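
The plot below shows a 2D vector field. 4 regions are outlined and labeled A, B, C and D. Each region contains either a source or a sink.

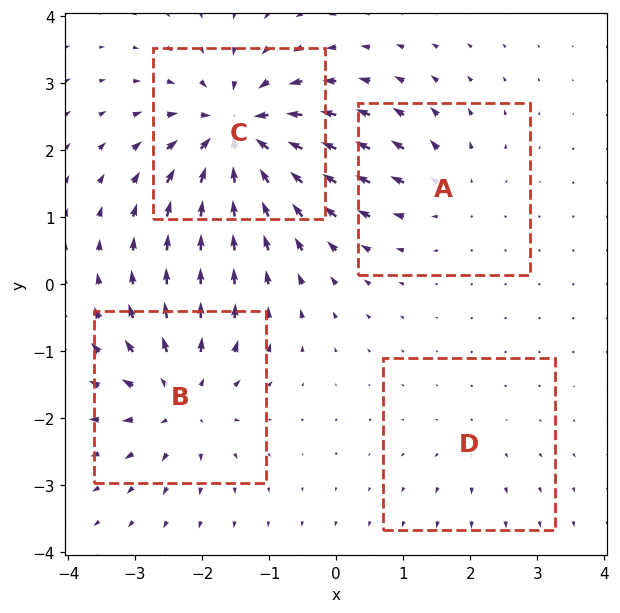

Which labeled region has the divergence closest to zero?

Divergence at each region's feature centre — A: about +4, B: about +6, C: about -9, D: about +2. Region D is closest to zero.

D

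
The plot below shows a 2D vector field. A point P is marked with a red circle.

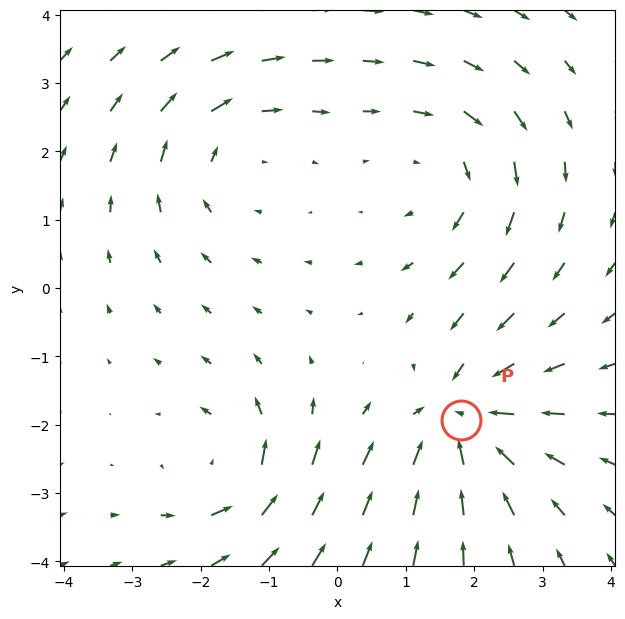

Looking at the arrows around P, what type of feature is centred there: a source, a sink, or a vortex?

At P (1.8, -1.9) the arrows converge inward. Divergence about -6, curl ≈0 — negative divergence with near-zero curl is a sink.

sink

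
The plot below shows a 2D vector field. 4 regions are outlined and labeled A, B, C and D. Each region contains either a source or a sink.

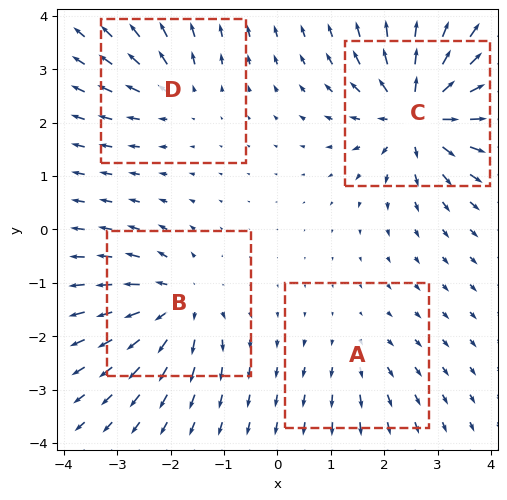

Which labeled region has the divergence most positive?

C

Divergence at each region's feature centre — A: about +3, B: about +6, C: about +8, D: about +4. Region C is most positive.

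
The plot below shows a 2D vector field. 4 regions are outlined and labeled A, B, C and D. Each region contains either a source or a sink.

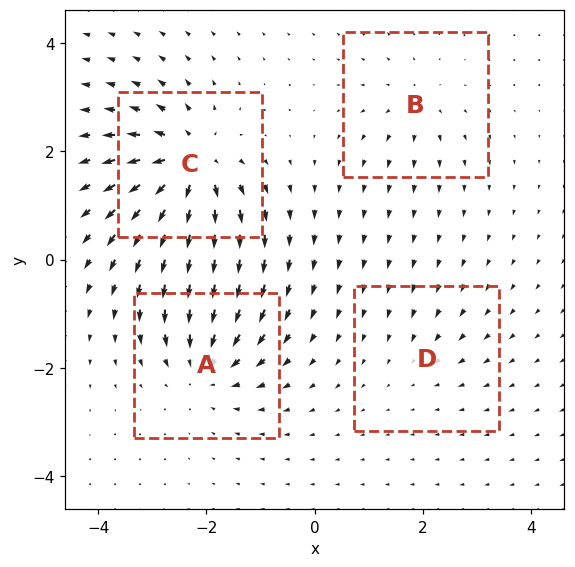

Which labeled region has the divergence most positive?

Divergence at each region's feature centre — A: about -6, B: about +4, C: about +8, D: about -2. Region C is most positive.

C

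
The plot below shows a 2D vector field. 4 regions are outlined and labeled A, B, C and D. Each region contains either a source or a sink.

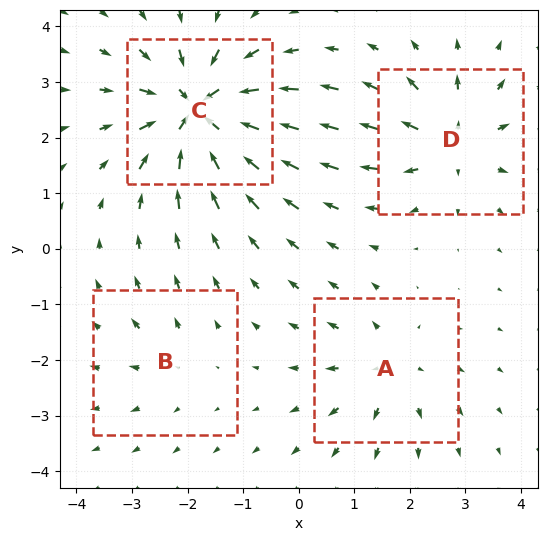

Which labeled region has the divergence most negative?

Divergence at each region's feature centre — A: about +4, B: about +2, C: about -9, D: about +5. Region C is most negative.

C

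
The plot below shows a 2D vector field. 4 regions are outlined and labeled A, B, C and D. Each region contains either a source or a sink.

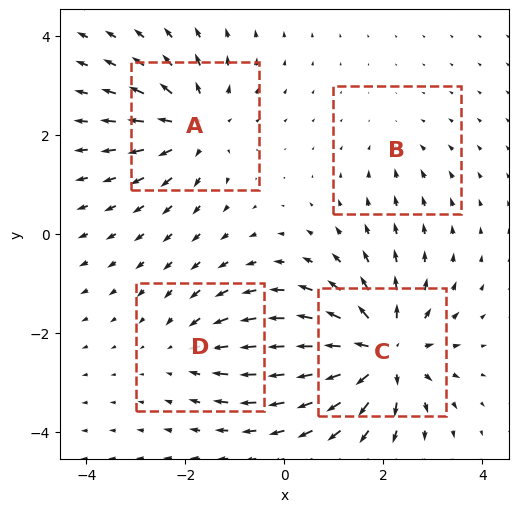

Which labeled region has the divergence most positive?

Divergence at each region's feature centre — A: about +5, B: about -2, C: about +8, D: about -3. Region C is most positive.

C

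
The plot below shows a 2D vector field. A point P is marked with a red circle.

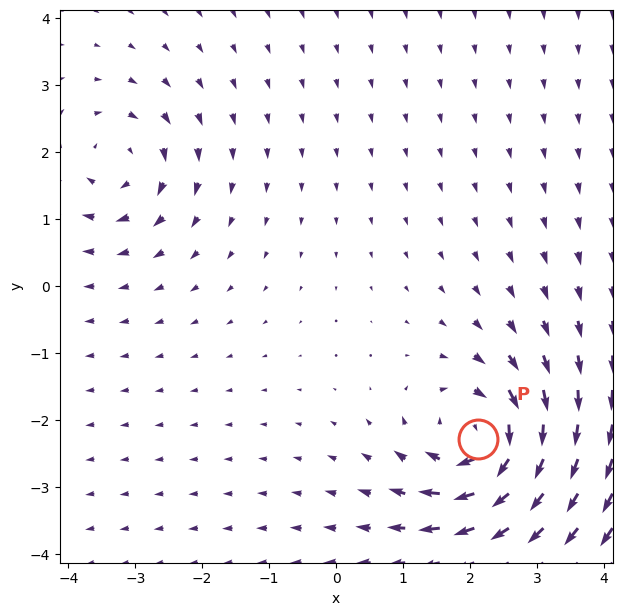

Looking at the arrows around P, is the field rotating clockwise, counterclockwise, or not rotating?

clockwise

Near P at (2.1, -2.3) the arrows circulate clockwise. The curl (z-component) there is about -6; negative curl means clockwise rotation.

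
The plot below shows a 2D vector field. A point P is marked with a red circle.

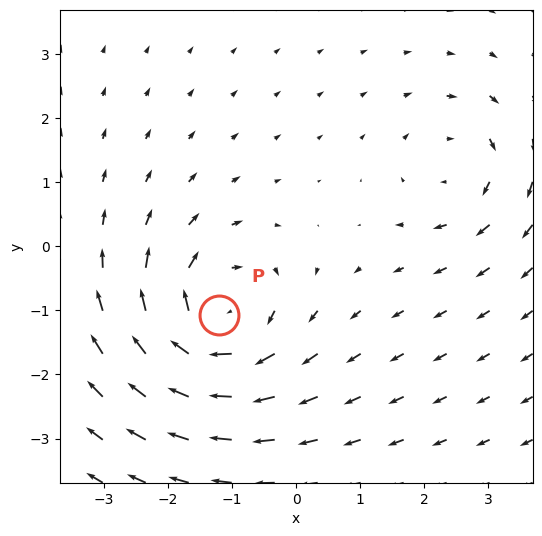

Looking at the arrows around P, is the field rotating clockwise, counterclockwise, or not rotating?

Near P at (-1.2, -1.1) the arrows circulate clockwise. The curl (z-component) there is about -5; negative curl means clockwise rotation.

clockwise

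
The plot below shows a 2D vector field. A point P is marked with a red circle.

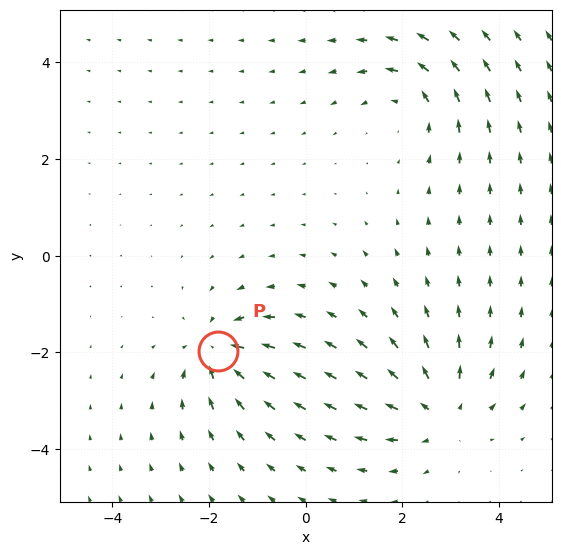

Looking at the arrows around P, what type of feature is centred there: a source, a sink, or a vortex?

At P (-1.8, -2.0) the arrows converge inward. Divergence about -5, curl ≈0 — negative divergence with near-zero curl is a sink.

sink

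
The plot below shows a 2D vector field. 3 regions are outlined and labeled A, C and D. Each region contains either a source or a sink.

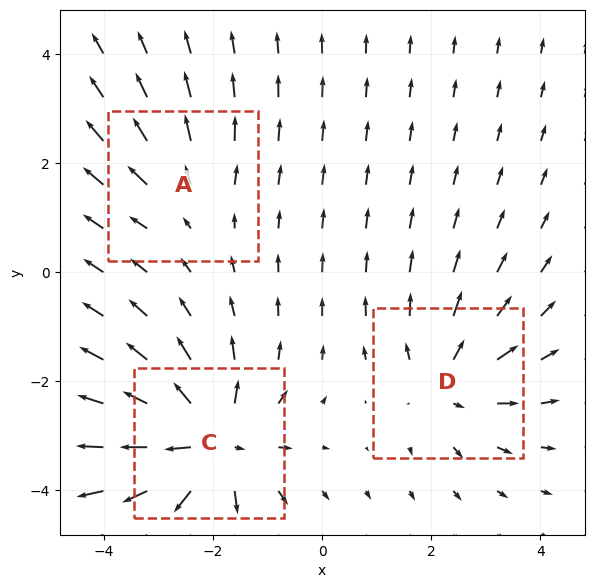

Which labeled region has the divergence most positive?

C

Divergence at each region's feature centre — A: about +2, C: about +6, D: about +3. Region C is most positive.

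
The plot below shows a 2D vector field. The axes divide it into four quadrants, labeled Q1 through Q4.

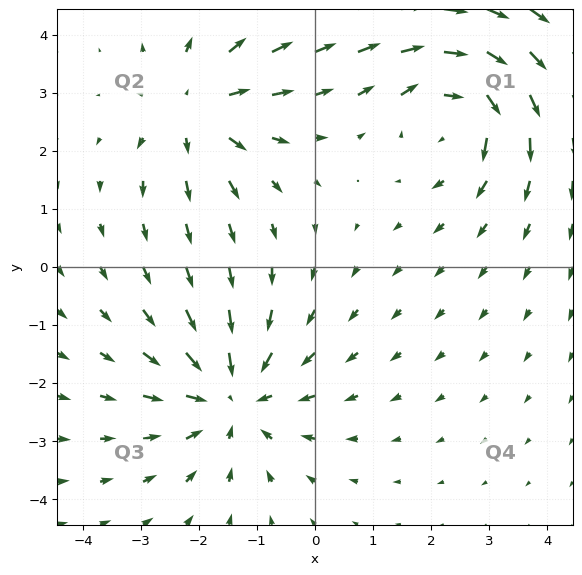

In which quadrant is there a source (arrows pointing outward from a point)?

The source sits at approximately (-2.0, 2.7), which lies in quadrant Q2. The divergence there is about +3, positive as expected for a source.

Q2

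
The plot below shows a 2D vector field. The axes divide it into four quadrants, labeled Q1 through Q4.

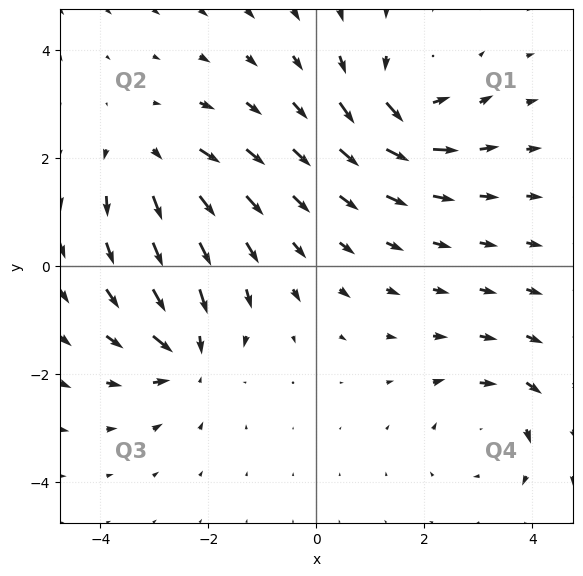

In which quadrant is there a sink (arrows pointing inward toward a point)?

The sink sits at approximately (-2.4, -1.6), which lies in quadrant Q3. The divergence there is about -6, negative as expected for a sink.

Q3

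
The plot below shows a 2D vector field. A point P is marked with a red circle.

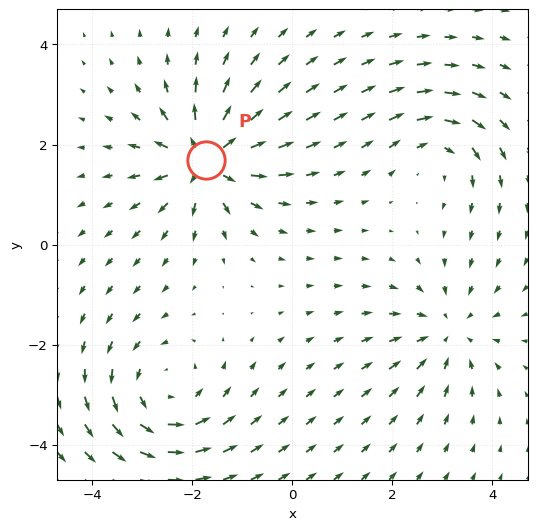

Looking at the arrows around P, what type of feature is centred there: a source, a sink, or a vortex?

source

At P (-1.7, 1.7) the arrows spread outward. Divergence about +7, curl ≈0 — positive divergence with near-zero curl is a source.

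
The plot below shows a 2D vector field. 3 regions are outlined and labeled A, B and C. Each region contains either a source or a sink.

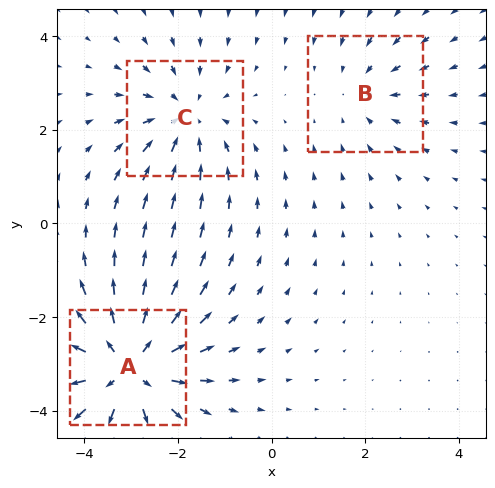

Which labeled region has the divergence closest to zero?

B

Divergence at each region's feature centre — A: about +4, B: about -2, C: about -3. Region B is closest to zero.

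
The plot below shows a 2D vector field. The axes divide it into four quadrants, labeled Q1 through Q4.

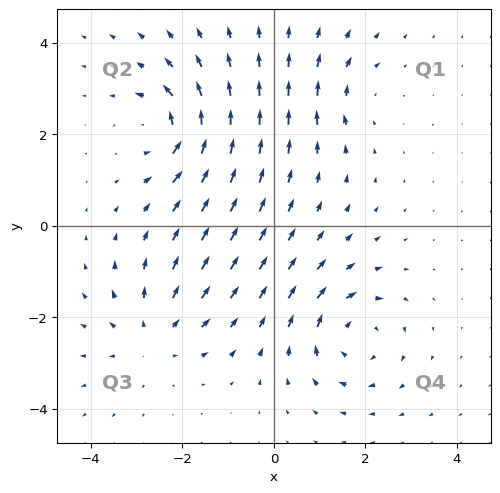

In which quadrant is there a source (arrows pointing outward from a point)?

Q3

The source sits at approximately (-2.7, -2.4), which lies in quadrant Q3. The divergence there is about +4, positive as expected for a source.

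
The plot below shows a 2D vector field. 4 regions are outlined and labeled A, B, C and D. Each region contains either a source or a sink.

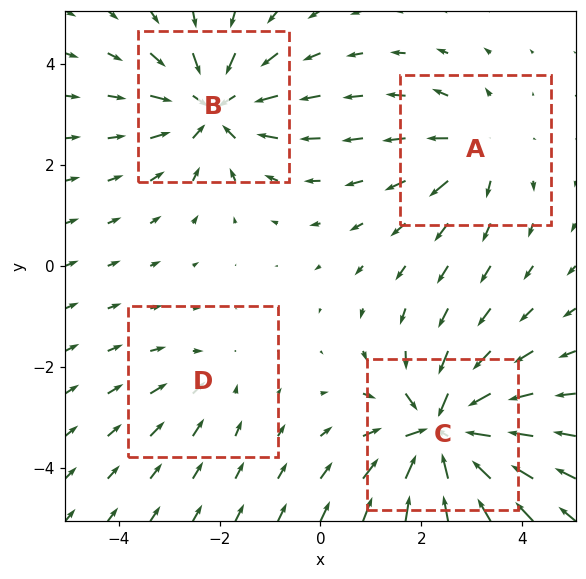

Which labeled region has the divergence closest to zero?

Divergence at each region's feature centre — A: about +3, B: about -5, C: about -7, D: about -2. Region D is closest to zero.

D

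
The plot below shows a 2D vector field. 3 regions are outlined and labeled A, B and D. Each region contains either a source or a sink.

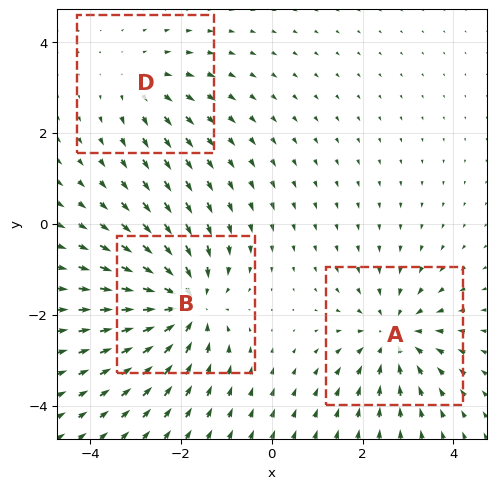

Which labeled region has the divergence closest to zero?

D

Divergence at each region's feature centre — A: about -3, B: about -4, D: about +2. Region D is closest to zero.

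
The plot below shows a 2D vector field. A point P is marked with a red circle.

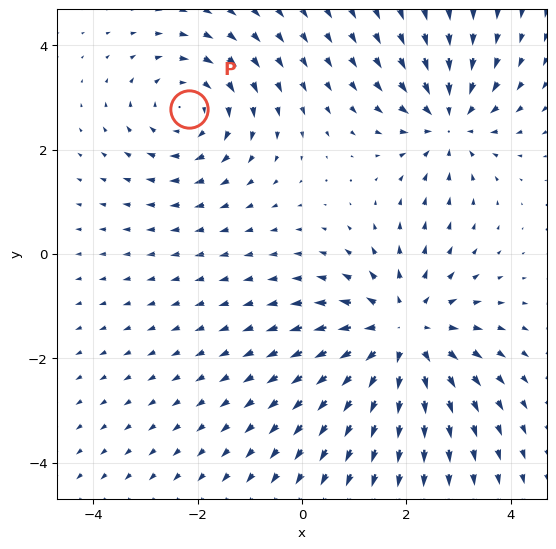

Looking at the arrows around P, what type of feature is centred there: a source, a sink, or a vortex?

vortex

At P (-2.2, 2.8) the arrows circulate clockwise. Divergence ≈0, curl about -3 — near-zero divergence with nonzero curl is a vortex.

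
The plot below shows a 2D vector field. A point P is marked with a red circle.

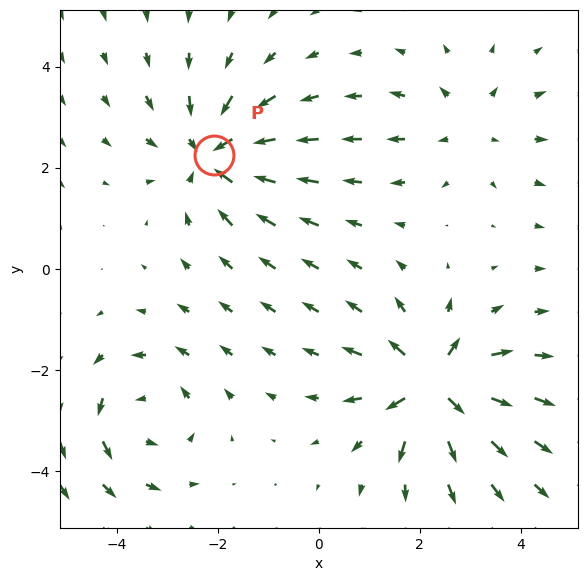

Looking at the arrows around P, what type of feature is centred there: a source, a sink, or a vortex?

sink

At P (-2.1, 2.3) the arrows converge inward. Divergence about -4, curl ≈0 — negative divergence with near-zero curl is a sink.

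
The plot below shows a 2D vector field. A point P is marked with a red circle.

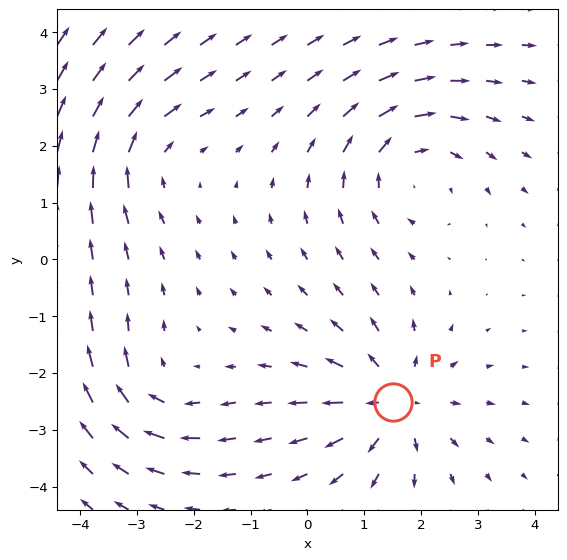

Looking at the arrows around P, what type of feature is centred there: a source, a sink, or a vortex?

At P (1.5, -2.5) the arrows spread outward. Divergence about +5, curl ≈0 — positive divergence with near-zero curl is a source.

source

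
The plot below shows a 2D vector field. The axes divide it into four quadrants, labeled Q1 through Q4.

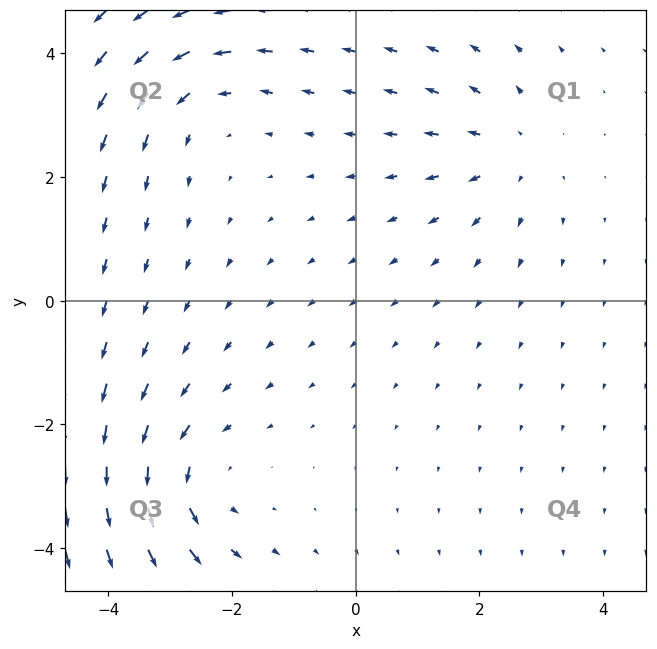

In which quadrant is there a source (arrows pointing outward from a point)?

The source sits at approximately (2.5, 2.4), which lies in quadrant Q1. The divergence there is about +2, positive as expected for a source.

Q1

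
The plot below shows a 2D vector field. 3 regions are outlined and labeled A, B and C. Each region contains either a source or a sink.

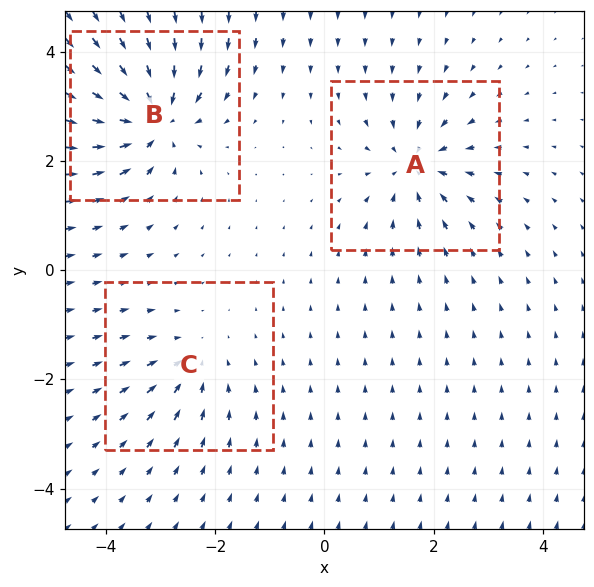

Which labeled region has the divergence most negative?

Divergence at each region's feature centre — A: about -4, B: about -6, C: about -3. Region B is most negative.

B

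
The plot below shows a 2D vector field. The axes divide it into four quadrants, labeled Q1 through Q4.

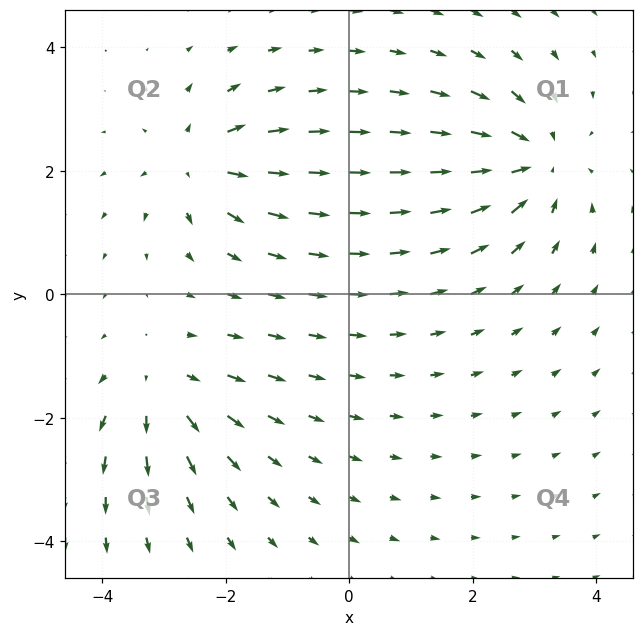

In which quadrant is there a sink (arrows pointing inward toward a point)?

The sink sits at approximately (3.0, 2.2), which lies in quadrant Q1. The divergence there is about -4, negative as expected for a sink.

Q1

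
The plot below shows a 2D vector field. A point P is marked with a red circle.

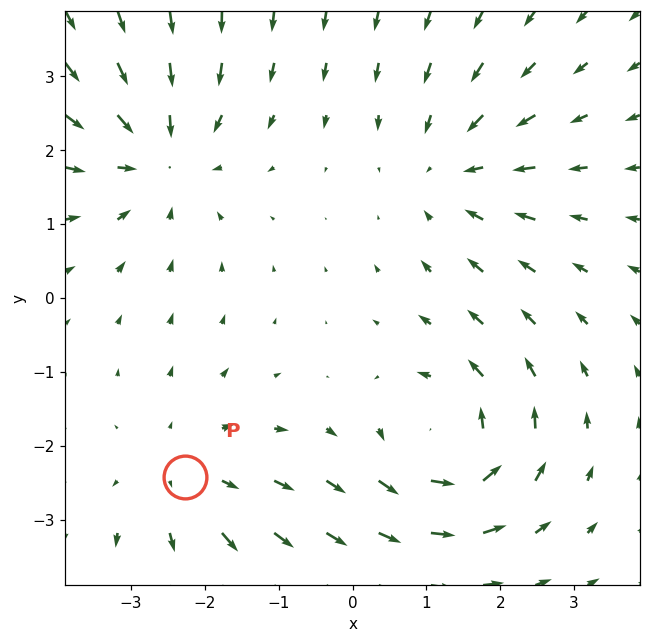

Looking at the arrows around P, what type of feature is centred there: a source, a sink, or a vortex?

At P (-2.3, -2.4) the arrows spread outward. Divergence about +3, curl ≈0 — positive divergence with near-zero curl is a source.

source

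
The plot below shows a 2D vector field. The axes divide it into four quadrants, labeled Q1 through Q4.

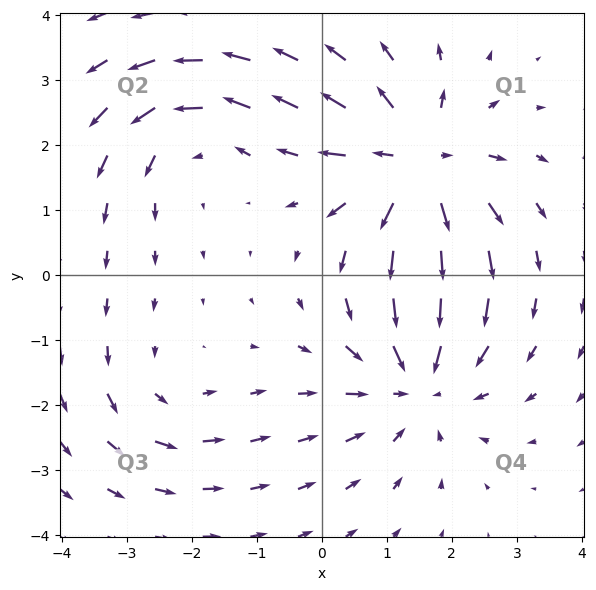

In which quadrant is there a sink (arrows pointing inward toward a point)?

The sink sits at approximately (1.5, -1.6), which lies in quadrant Q4. The divergence there is about -4, negative as expected for a sink.

Q4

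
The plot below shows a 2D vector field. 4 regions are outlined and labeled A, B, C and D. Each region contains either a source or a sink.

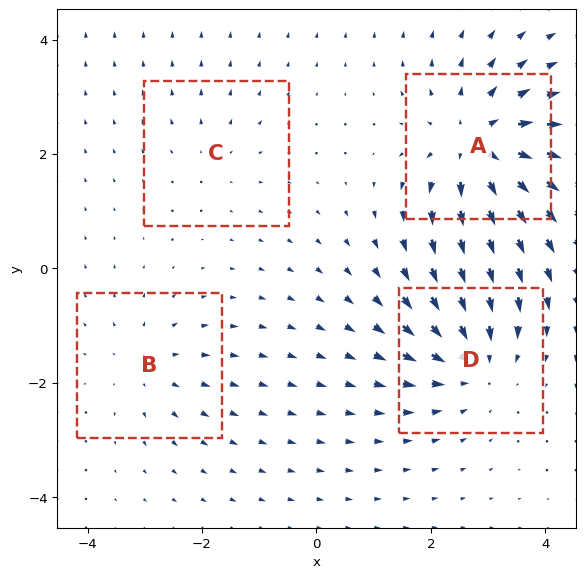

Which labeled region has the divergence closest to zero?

Divergence at each region's feature centre — A: about +7, B: about +3, C: about +2, D: about -5. Region C is closest to zero.

C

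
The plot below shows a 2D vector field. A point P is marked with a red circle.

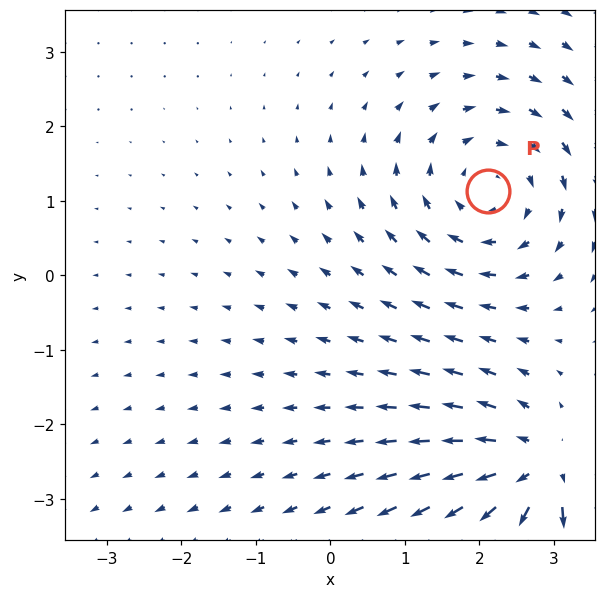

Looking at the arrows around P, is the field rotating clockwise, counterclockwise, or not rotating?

Near P at (2.1, 1.1) the arrows circulate clockwise. The curl (z-component) there is about -4; negative curl means clockwise rotation.

clockwise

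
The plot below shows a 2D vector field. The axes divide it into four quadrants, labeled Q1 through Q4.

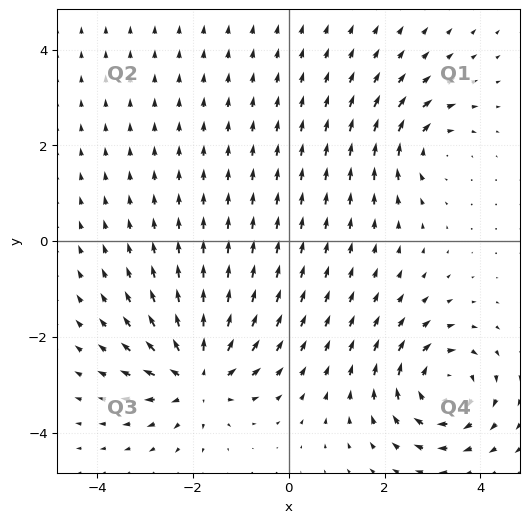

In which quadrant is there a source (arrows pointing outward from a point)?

The source sits at approximately (-1.9, -2.8), which lies in quadrant Q3. The divergence there is about +6, positive as expected for a source.

Q3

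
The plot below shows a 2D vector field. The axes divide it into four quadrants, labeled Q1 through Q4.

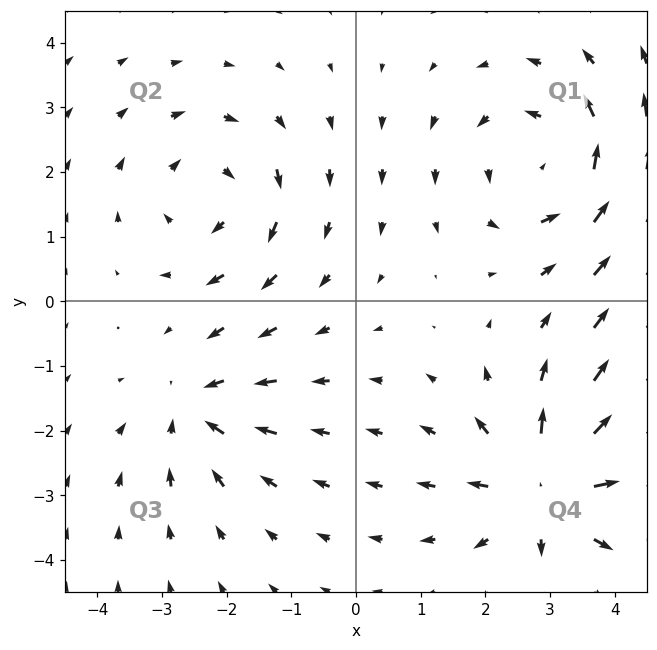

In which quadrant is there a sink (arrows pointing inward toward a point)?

The sink sits at approximately (-2.5, -1.7), which lies in quadrant Q3. The divergence there is about -4, negative as expected for a sink.

Q3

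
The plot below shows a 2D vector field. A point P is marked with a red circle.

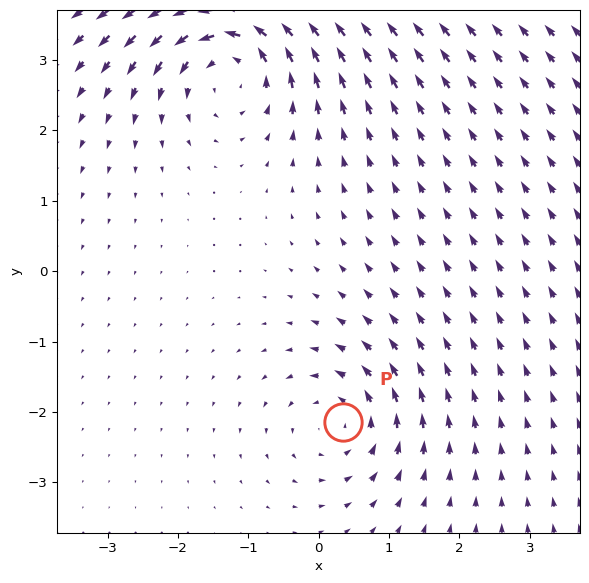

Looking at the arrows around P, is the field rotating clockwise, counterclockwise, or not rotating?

Near P at (0.3, -2.1) the arrows circulate counterclockwise. The curl (z-component) there is about +4; positive curl means counterclockwise rotation.

counterclockwise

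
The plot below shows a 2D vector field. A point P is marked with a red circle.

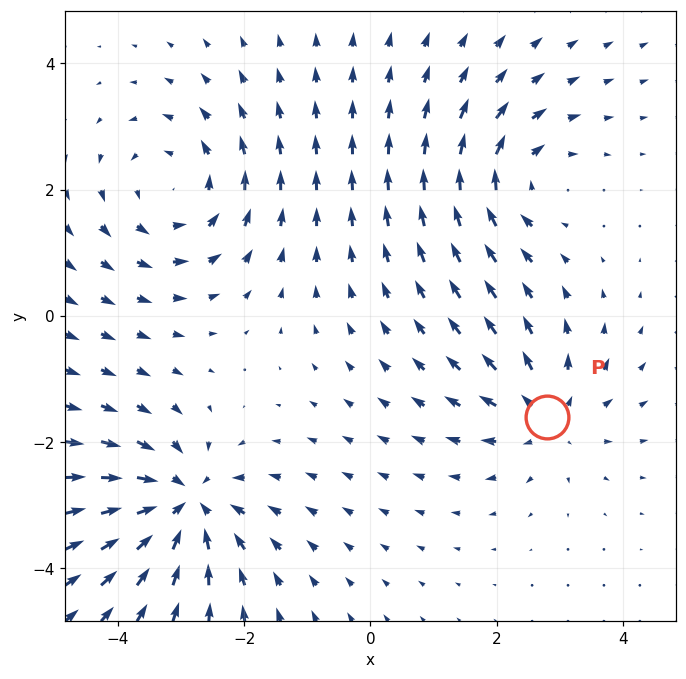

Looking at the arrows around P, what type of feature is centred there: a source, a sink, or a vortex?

At P (2.8, -1.6) the arrows spread outward. Divergence about +4, curl ≈0 — positive divergence with near-zero curl is a source.

source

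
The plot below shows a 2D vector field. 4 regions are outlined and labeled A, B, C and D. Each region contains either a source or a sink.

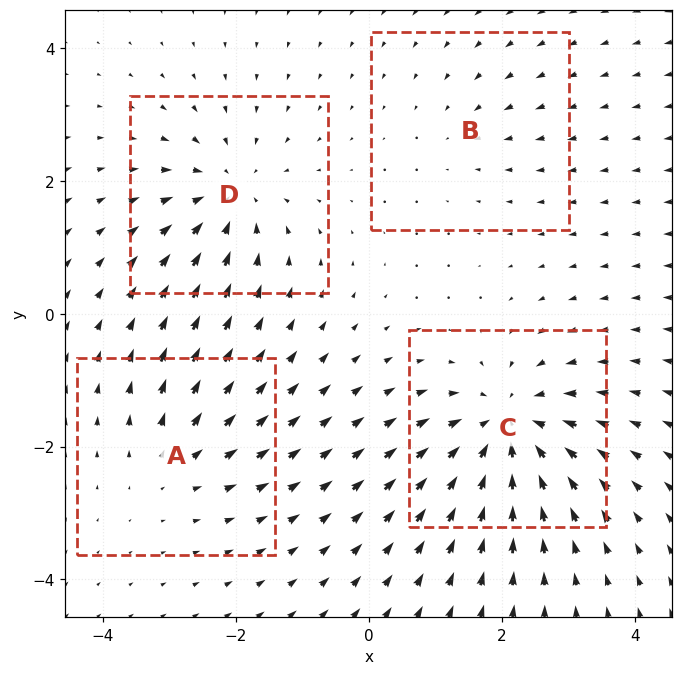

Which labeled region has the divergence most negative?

Divergence at each region's feature centre — A: about +4, B: about -2, C: about -7, D: about -5. Region C is most negative.

C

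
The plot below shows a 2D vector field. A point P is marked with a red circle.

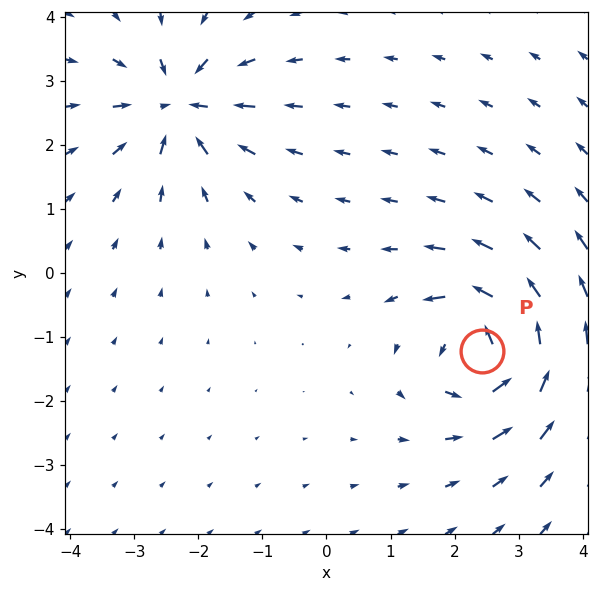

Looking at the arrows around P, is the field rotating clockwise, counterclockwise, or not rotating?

counterclockwise

Near P at (2.4, -1.2) the arrows circulate counterclockwise. The curl (z-component) there is about +6; positive curl means counterclockwise rotation.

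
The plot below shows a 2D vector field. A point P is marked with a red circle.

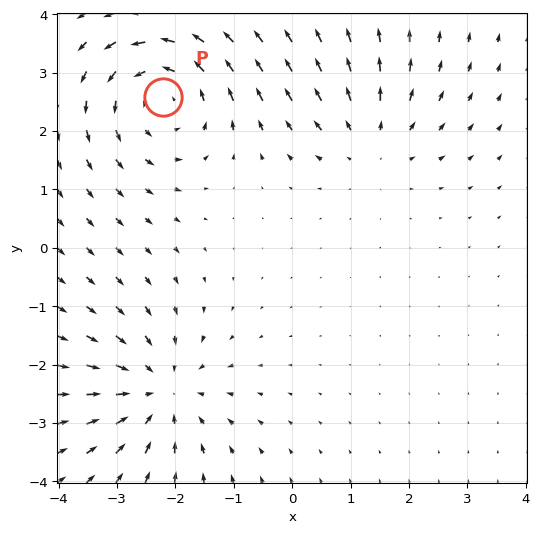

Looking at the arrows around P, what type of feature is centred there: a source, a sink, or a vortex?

vortex

At P (-2.2, 2.6) the arrows circulate counterclockwise. Divergence ≈0, curl about +4 — near-zero divergence with nonzero curl is a vortex.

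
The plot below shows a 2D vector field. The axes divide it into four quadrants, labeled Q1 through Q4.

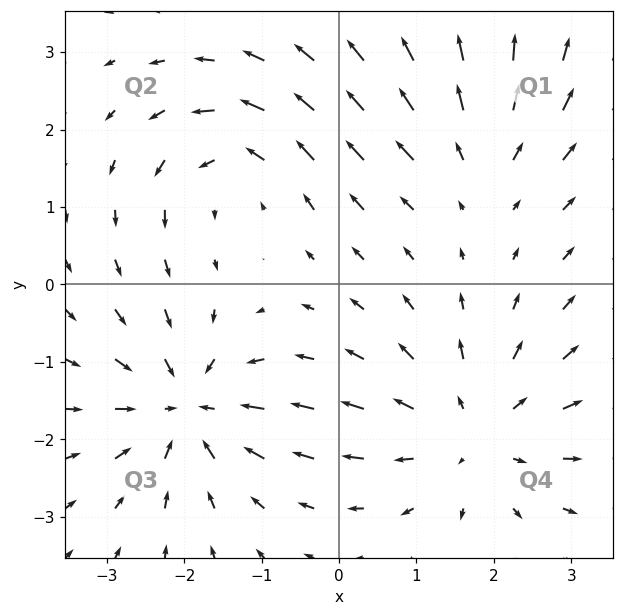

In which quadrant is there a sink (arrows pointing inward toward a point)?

The sink sits at approximately (-2.0, -1.6), which lies in quadrant Q3. The divergence there is about -6, negative as expected for a sink.

Q3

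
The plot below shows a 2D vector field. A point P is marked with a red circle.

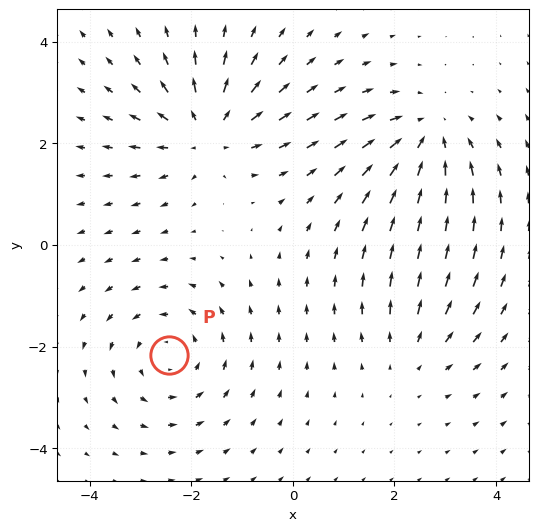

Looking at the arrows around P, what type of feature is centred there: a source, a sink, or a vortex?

At P (-2.4, -2.2) the arrows circulate counterclockwise. Divergence ≈0, curl about +3 — near-zero divergence with nonzero curl is a vortex.

vortex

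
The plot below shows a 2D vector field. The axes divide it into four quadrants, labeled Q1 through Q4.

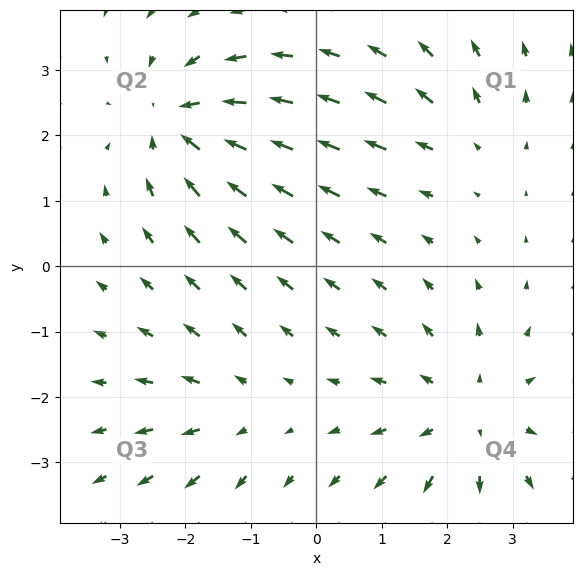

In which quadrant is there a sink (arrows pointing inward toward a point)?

The sink sits at approximately (-2.1, 2.2), which lies in quadrant Q2. The divergence there is about -5, negative as expected for a sink.

Q2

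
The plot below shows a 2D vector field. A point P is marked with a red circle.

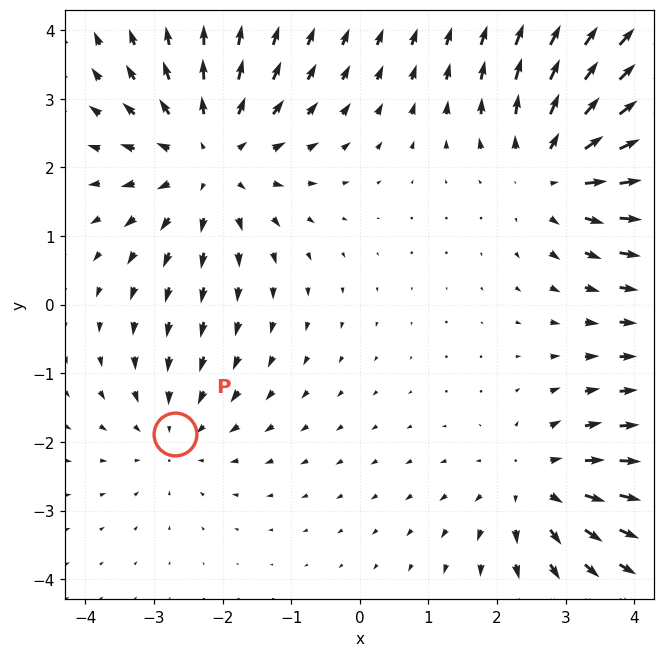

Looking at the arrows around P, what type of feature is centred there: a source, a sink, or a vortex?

At P (-2.7, -1.9) the arrows converge inward. Divergence about -2, curl ≈0 — negative divergence with near-zero curl is a sink.

sink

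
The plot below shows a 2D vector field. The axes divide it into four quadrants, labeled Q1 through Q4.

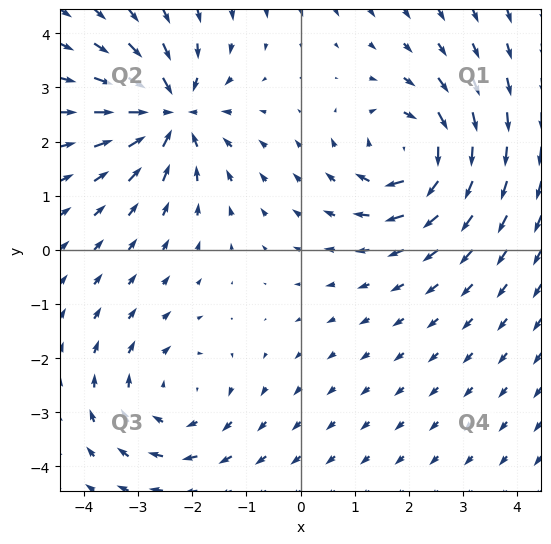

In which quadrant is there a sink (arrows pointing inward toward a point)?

The sink sits at approximately (-2.4, 2.5), which lies in quadrant Q2. The divergence there is about -6, negative as expected for a sink.

Q2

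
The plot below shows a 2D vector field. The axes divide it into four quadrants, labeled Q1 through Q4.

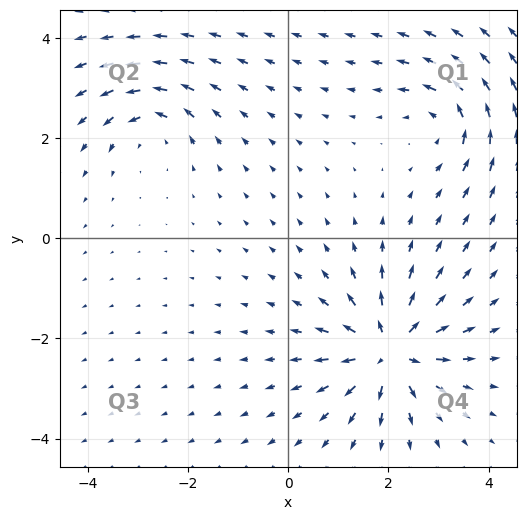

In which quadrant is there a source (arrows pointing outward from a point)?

Q4

The source sits at approximately (2.0, -2.2), which lies in quadrant Q4. The divergence there is about +7, positive as expected for a source.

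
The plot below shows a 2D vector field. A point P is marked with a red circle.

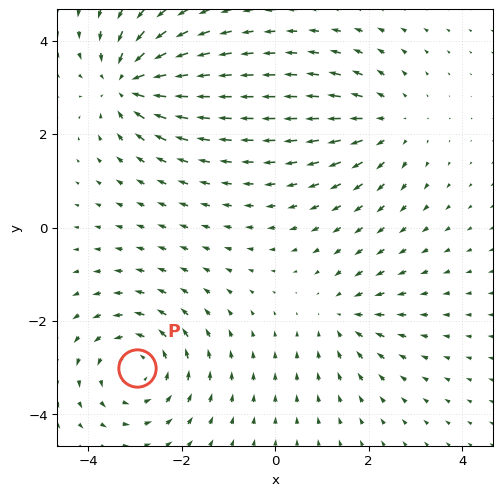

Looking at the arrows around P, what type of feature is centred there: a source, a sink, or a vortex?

vortex

At P (-3.0, -3.0) the arrows circulate counterclockwise. Divergence ≈0, curl about +4 — near-zero divergence with nonzero curl is a vortex.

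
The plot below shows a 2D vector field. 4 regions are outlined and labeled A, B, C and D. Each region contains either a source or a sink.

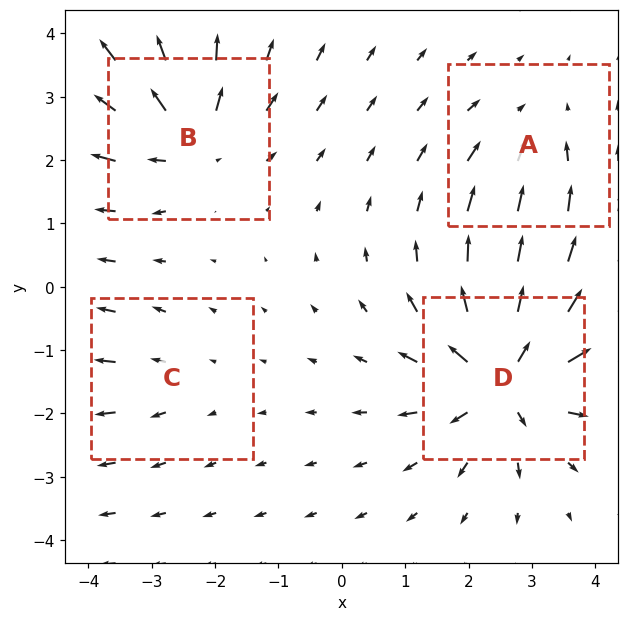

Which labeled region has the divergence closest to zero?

Divergence at each region's feature centre — A: about -4, B: about +6, C: about +2, D: about +9. Region C is closest to zero.

C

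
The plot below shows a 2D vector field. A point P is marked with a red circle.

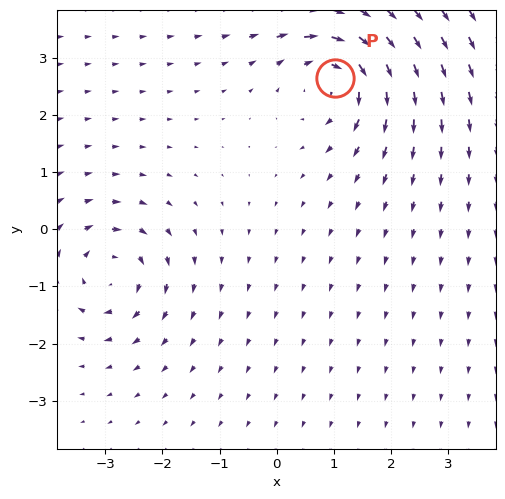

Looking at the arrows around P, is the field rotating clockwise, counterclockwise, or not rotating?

clockwise

Near P at (1.0, 2.6) the arrows circulate clockwise. The curl (z-component) there is about -5; negative curl means clockwise rotation.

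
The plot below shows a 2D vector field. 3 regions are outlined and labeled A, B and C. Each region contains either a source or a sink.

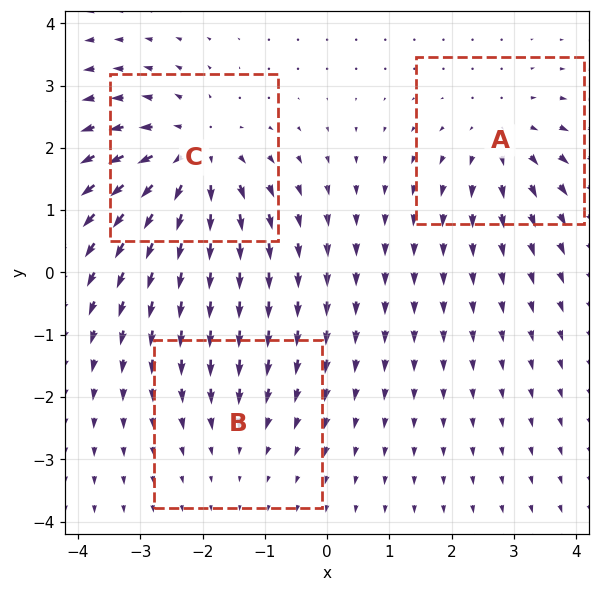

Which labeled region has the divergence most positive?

Divergence at each region's feature centre — A: about +3, B: about -2, C: about +5. Region C is most positive.

C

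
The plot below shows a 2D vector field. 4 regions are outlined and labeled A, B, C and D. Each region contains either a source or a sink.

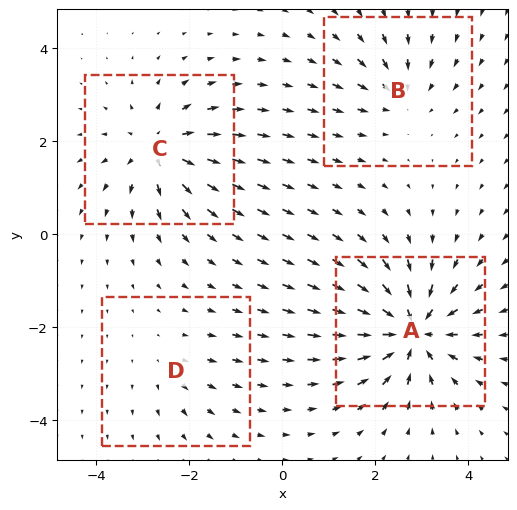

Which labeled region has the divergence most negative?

A

Divergence at each region's feature centre — A: about -7, B: about -3, C: about +5, D: about +2. Region A is most negative.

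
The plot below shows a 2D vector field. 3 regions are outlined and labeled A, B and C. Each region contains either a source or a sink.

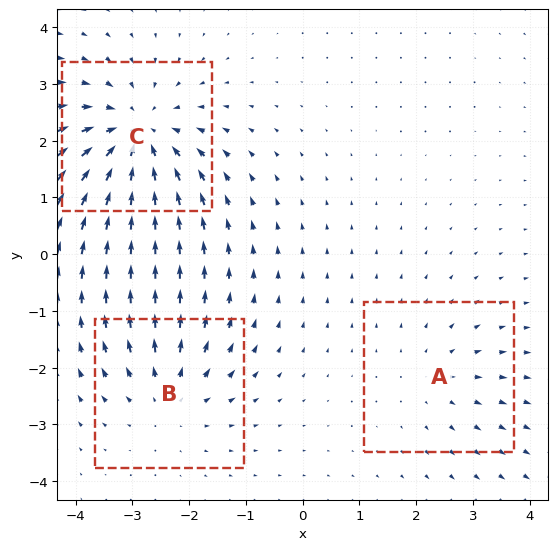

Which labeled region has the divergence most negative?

C

Divergence at each region's feature centre — A: about +2, B: about +3, C: about -5. Region C is most negative.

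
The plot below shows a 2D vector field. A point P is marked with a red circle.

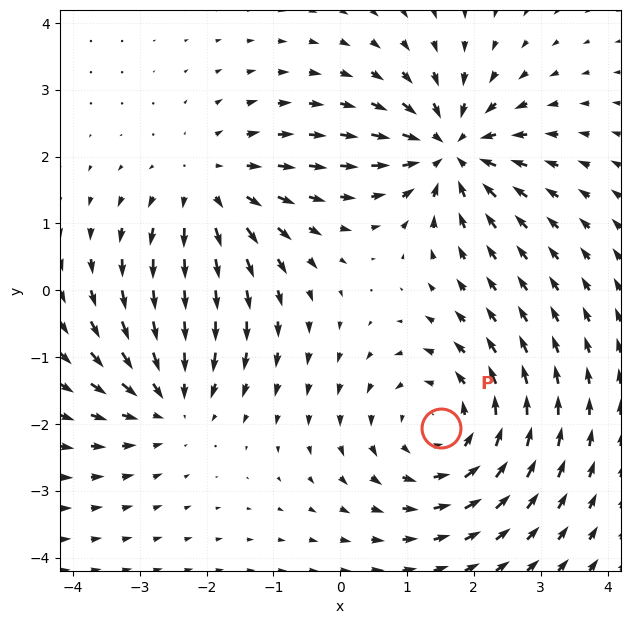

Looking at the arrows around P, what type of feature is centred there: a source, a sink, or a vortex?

At P (1.5, -2.1) the arrows circulate counterclockwise. Divergence ≈0, curl about +3 — near-zero divergence with nonzero curl is a vortex.

vortex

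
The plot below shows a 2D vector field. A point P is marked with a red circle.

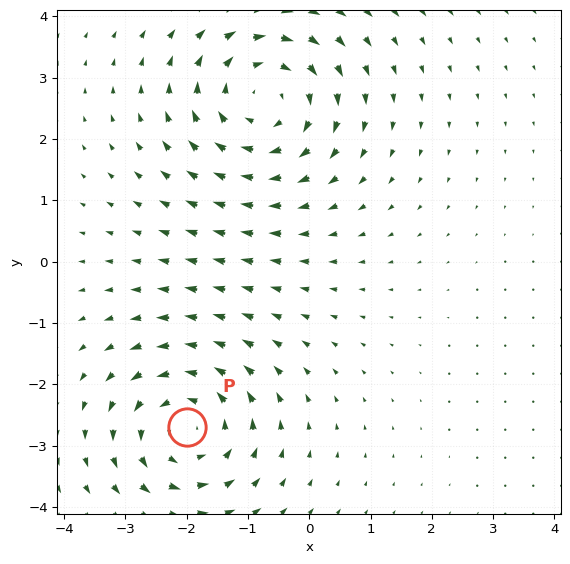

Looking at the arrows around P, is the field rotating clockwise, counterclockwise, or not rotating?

Near P at (-2.0, -2.7) the arrows circulate counterclockwise. The curl (z-component) there is about +4; positive curl means counterclockwise rotation.

counterclockwise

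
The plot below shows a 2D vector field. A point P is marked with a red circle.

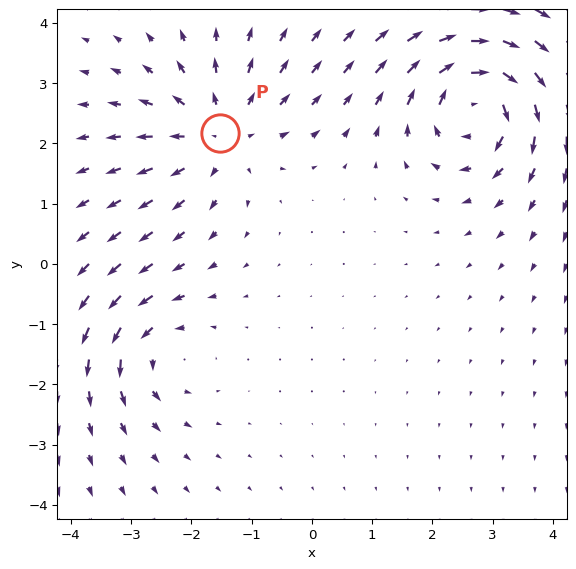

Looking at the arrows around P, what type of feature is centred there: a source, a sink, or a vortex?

At P (-1.5, 2.2) the arrows spread outward. Divergence about +3, curl ≈0 — positive divergence with near-zero curl is a source.

source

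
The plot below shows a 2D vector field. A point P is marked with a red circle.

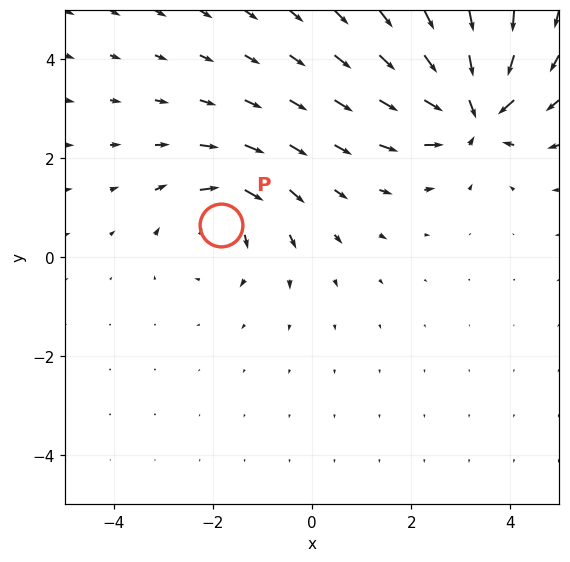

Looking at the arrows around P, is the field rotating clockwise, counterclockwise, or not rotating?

clockwise

Near P at (-1.8, 0.6) the arrows circulate clockwise. The curl (z-component) there is about -4; negative curl means clockwise rotation.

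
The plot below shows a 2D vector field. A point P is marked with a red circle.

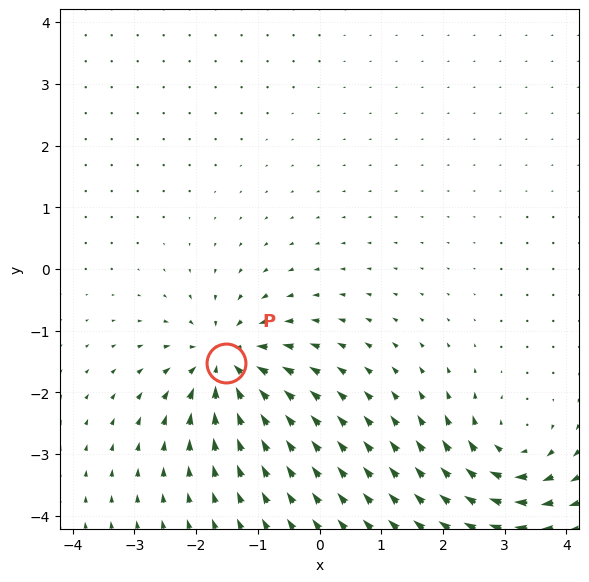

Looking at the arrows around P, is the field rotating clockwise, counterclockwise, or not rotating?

not rotating

Near P at (-1.5, -1.5) the arrows show no circulation. The curl there is ≈0.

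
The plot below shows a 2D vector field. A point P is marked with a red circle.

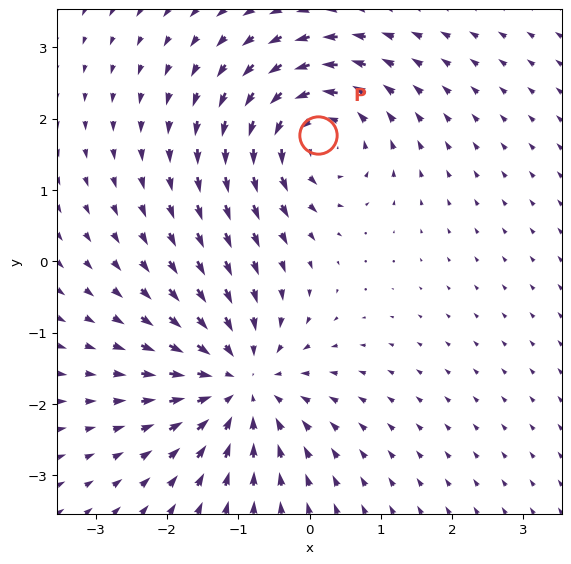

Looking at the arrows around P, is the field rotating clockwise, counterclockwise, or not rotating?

Near P at (0.1, 1.8) the arrows circulate counterclockwise. The curl (z-component) there is about +5; positive curl means counterclockwise rotation.

counterclockwise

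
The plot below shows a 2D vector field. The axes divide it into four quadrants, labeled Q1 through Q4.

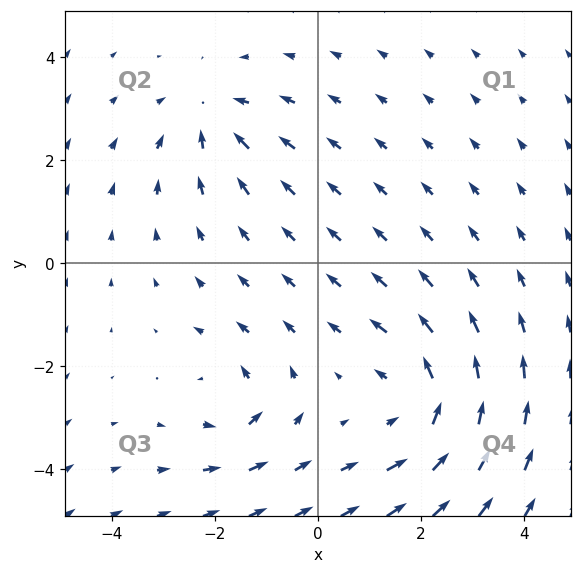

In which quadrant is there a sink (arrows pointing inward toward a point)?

The sink sits at approximately (-2.1, 2.8), which lies in quadrant Q2. The divergence there is about -3, negative as expected for a sink.

Q2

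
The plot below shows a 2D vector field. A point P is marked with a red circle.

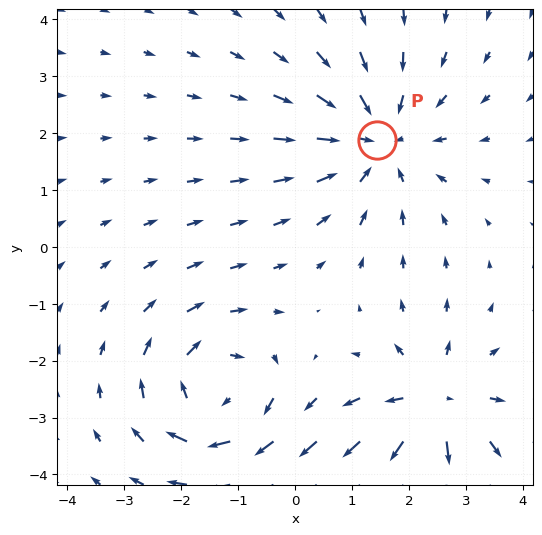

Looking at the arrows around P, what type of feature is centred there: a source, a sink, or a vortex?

At P (1.4, 1.9) the arrows converge inward. Divergence about -4, curl ≈0 — negative divergence with near-zero curl is a sink.

sink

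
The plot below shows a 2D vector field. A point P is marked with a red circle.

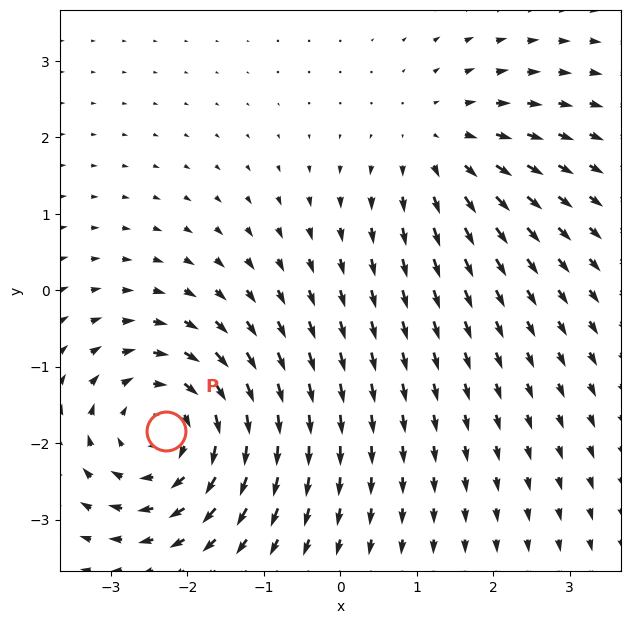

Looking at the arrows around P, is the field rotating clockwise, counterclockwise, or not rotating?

clockwise

Near P at (-2.3, -1.8) the arrows circulate clockwise. The curl (z-component) there is about -4; negative curl means clockwise rotation.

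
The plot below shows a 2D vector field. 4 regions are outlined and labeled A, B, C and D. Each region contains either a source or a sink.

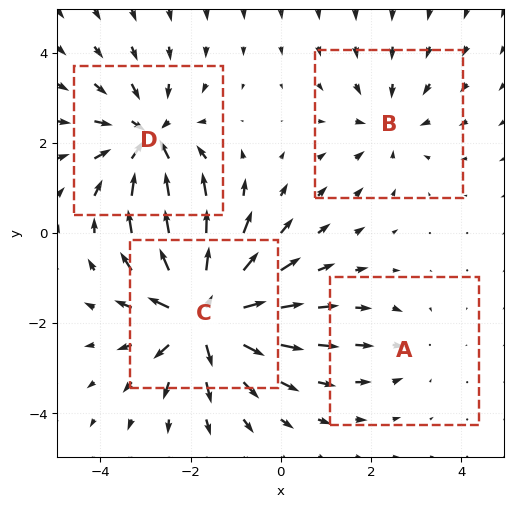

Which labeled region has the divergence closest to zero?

A

Divergence at each region's feature centre — A: about -2, B: about -3, C: about +8, D: about -5. Region A is closest to zero.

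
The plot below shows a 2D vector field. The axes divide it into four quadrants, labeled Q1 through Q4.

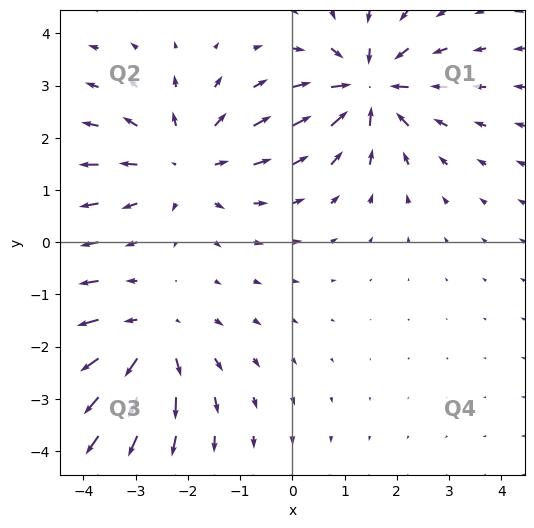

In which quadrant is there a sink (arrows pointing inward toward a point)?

Q1

The sink sits at approximately (1.5, 3.0), which lies in quadrant Q1. The divergence there is about -5, negative as expected for a sink.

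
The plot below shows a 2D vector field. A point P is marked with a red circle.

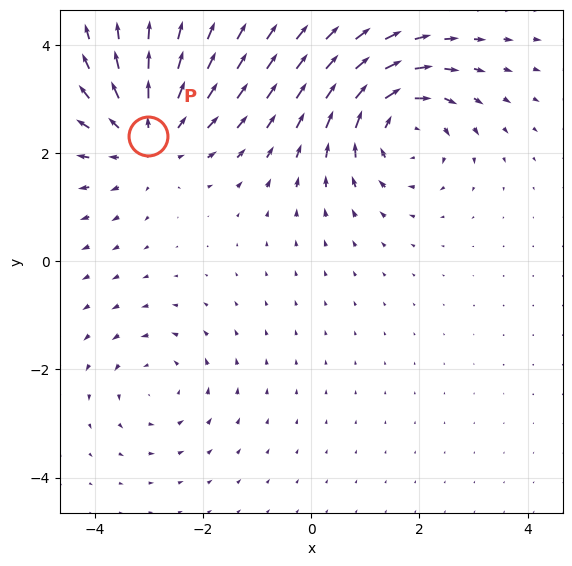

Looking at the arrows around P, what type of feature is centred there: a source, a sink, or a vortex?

source

At P (-3.0, 2.3) the arrows spread outward. Divergence about +4, curl ≈0 — positive divergence with near-zero curl is a source.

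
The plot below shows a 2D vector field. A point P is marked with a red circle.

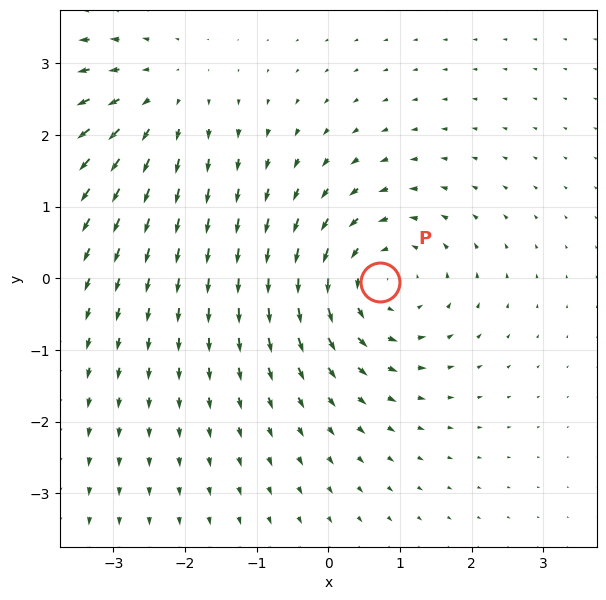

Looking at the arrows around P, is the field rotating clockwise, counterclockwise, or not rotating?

Near P at (0.7, -0.0) the arrows circulate counterclockwise. The curl (z-component) there is about +4; positive curl means counterclockwise rotation.

counterclockwise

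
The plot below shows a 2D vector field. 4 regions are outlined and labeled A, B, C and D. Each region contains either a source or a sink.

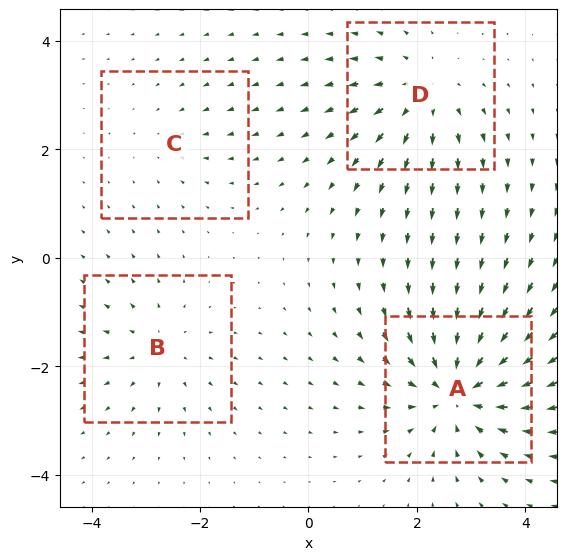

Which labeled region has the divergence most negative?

A

Divergence at each region's feature centre — A: about -7, B: about +4, C: about -2, D: about +5. Region A is most negative.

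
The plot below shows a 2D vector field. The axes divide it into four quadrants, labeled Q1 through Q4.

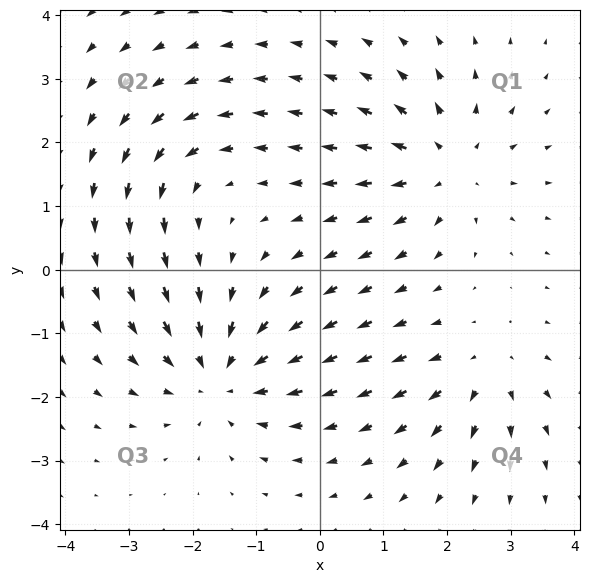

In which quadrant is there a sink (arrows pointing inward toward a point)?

The sink sits at approximately (-1.5, -1.7), which lies in quadrant Q3. The divergence there is about -4, negative as expected for a sink.

Q3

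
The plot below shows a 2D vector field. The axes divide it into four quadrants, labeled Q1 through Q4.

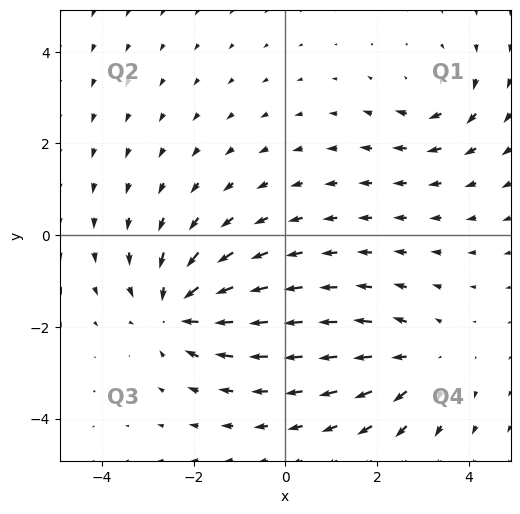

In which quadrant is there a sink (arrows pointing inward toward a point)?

The sink sits at approximately (-2.3, -1.6), which lies in quadrant Q3. The divergence there is about -4, negative as expected for a sink.

Q3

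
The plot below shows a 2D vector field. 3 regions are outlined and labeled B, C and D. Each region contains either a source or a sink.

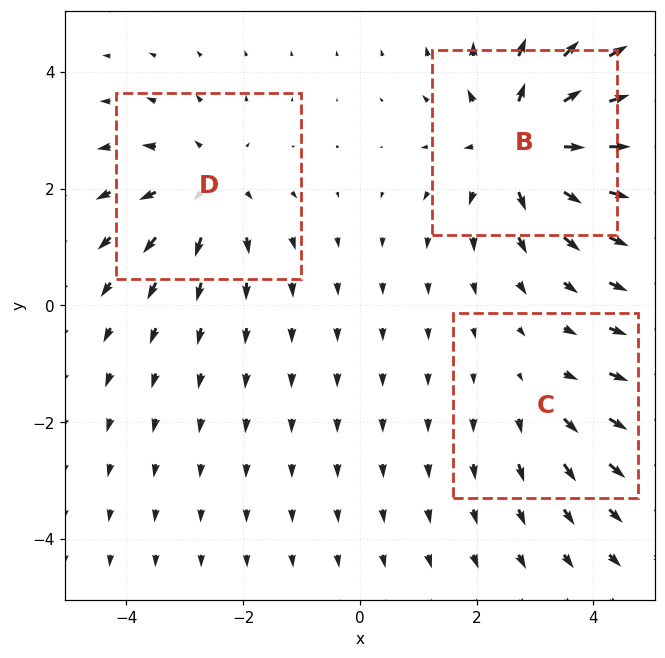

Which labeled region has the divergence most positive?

Divergence at each region's feature centre — B: about +4, C: about +2, D: about +3. Region B is most positive.

B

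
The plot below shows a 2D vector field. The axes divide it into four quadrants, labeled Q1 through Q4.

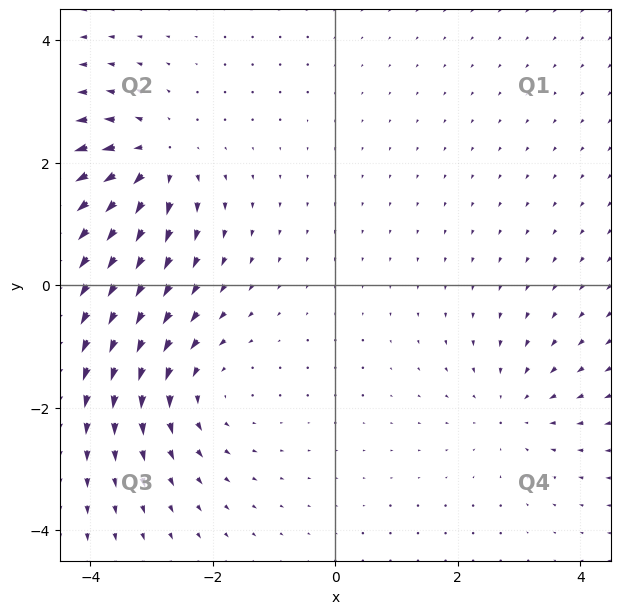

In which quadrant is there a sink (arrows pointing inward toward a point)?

Q4

The sink sits at approximately (2.9, -2.0), which lies in quadrant Q4. The divergence there is about -2, negative as expected for a sink.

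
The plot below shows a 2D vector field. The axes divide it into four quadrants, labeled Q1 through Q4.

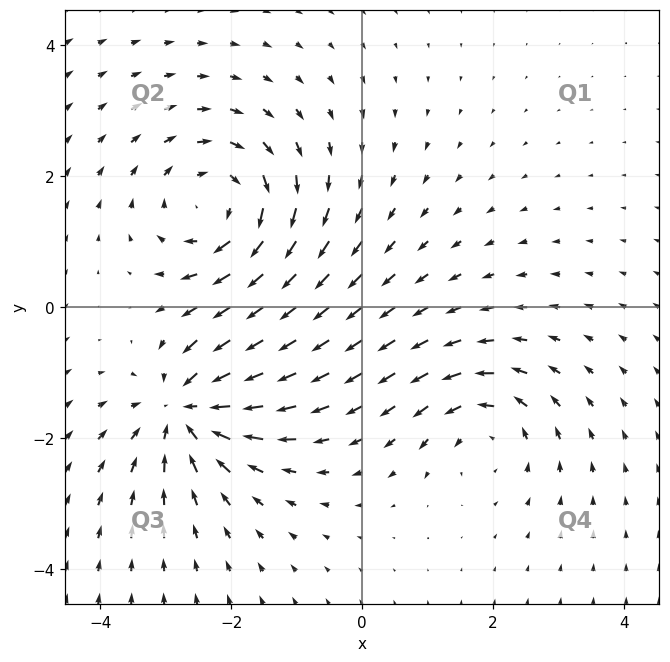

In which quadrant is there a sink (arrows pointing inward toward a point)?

Q3

The sink sits at approximately (-2.7, -1.6), which lies in quadrant Q3. The divergence there is about -5, negative as expected for a sink.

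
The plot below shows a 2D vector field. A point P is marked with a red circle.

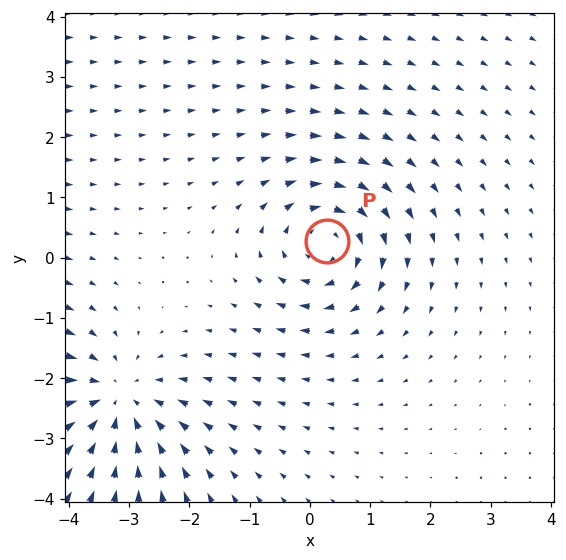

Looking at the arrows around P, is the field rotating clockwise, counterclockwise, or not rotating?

clockwise

Near P at (0.3, 0.3) the arrows circulate clockwise. The curl (z-component) there is about -4; negative curl means clockwise rotation.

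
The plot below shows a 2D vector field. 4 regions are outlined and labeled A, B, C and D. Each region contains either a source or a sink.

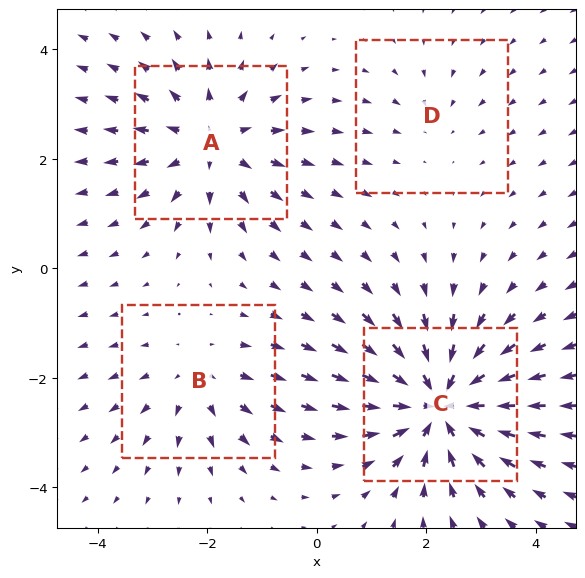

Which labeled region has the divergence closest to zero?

D

Divergence at each region's feature centre — A: about +5, B: about +3, C: about -7, D: about -2. Region D is closest to zero.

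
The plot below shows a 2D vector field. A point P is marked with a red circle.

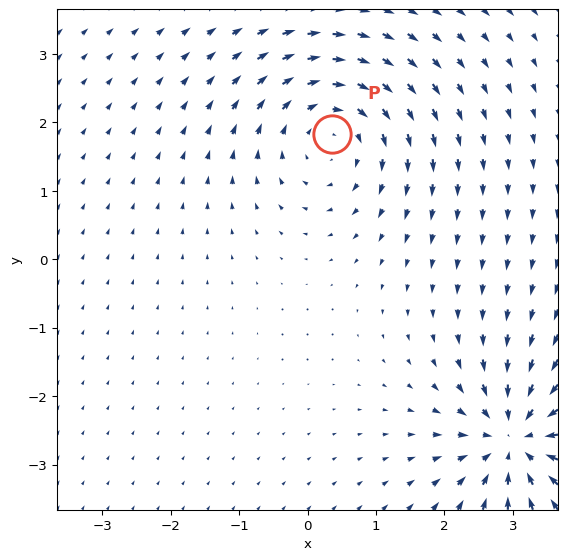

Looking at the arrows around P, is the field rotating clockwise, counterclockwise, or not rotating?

Near P at (0.4, 1.8) the arrows circulate clockwise. The curl (z-component) there is about -4; negative curl means clockwise rotation.

clockwise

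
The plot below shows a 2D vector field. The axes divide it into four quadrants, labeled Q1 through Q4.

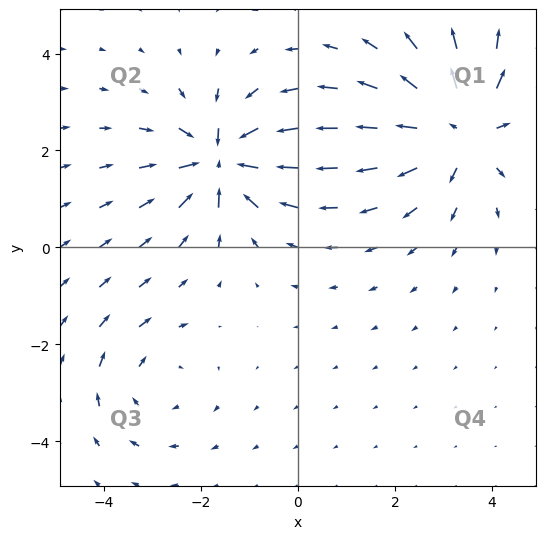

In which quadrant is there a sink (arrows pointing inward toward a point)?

Q2

The sink sits at approximately (-1.6, 1.8), which lies in quadrant Q2. The divergence there is about -5, negative as expected for a sink.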